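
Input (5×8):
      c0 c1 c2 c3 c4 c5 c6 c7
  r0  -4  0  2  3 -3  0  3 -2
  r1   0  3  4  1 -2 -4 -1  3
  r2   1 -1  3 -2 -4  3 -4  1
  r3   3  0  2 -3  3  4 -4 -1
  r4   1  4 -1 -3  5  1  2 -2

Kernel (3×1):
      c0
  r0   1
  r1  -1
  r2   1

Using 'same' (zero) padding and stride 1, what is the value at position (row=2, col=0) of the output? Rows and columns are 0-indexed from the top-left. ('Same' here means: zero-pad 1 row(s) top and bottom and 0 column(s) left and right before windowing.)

2

The receptive field on the zero-padded input at this output position is [0 / 1 / 3]. Elementwise product with the kernel and sum: 0·1 + 1·-1 + 3·1.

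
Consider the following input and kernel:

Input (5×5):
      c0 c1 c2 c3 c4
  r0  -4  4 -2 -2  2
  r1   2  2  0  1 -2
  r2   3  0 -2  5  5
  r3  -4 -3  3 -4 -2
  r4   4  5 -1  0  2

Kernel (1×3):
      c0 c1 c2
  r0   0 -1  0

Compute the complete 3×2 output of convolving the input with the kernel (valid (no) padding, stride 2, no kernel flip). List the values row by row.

-4 2
0 -5
-5 0

Output[0,0]: The receptive field on the input at this output position is [-4 4 -2]. Elementwise product with the kernel and sum: 4·-1.
Output[0,1]: The receptive field on the input at this output position is [-2 -2 2]. Elementwise product with the kernel and sum: -2·-1.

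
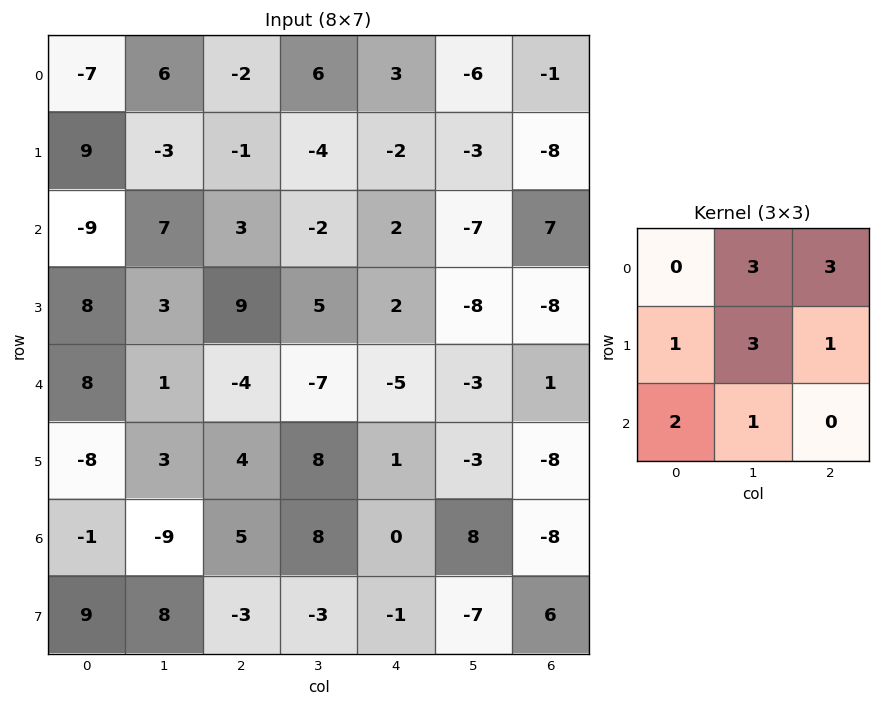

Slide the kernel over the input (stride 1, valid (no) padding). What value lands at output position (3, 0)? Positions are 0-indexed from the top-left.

30

The receptive field on the input at this output position is [8 3 9 / 8 1 -4 / -8 3 4]. Elementwise product with the kernel and sum: 3·3 + 9·3 + 8·1 + 1·3 + -4·1 + -8·2 + 3·1.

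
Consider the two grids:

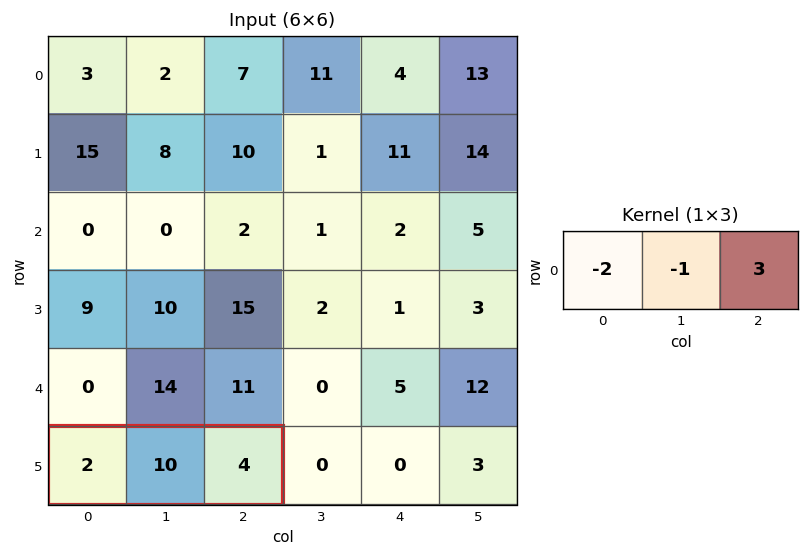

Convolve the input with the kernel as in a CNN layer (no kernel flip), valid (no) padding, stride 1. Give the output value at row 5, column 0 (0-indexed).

The receptive field on the input at this output position is [2 10 4]. Elementwise product with the kernel and sum: 2·-2 + 10·-1 + 4·3.

-2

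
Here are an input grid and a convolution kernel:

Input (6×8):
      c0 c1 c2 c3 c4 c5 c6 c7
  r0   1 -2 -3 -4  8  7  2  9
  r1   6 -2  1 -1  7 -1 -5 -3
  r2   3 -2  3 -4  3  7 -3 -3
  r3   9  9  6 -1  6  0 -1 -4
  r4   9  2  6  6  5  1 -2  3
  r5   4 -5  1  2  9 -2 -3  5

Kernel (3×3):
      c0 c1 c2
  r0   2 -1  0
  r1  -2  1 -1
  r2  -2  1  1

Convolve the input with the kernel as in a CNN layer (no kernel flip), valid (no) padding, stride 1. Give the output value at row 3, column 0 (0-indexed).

The receptive field on the input at this output position is [9 9 6 / 9 2 6 / 4 -5 1]. Elementwise product with the kernel and sum: 9·2 + 9·-1 + 9·-2 + 2·1 + 6·-1 + 4·-2 + -5·1 + 1·1.

-25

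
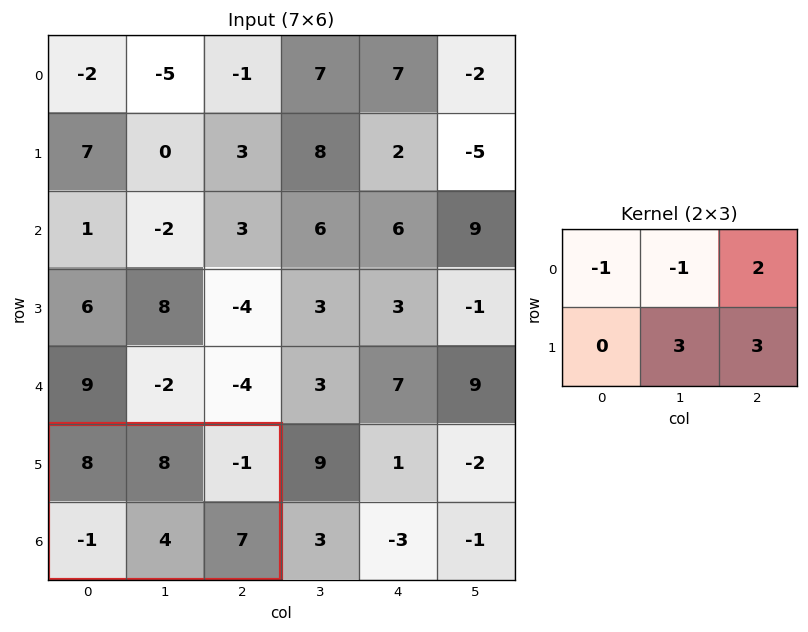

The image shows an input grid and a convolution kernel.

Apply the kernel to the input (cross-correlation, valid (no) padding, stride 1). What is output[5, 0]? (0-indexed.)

The receptive field on the input at this output position is [8 8 -1 / -1 4 7]. Elementwise product with the kernel and sum: 8·-1 + 8·-1 + -1·2 + 4·3 + 7·3.

15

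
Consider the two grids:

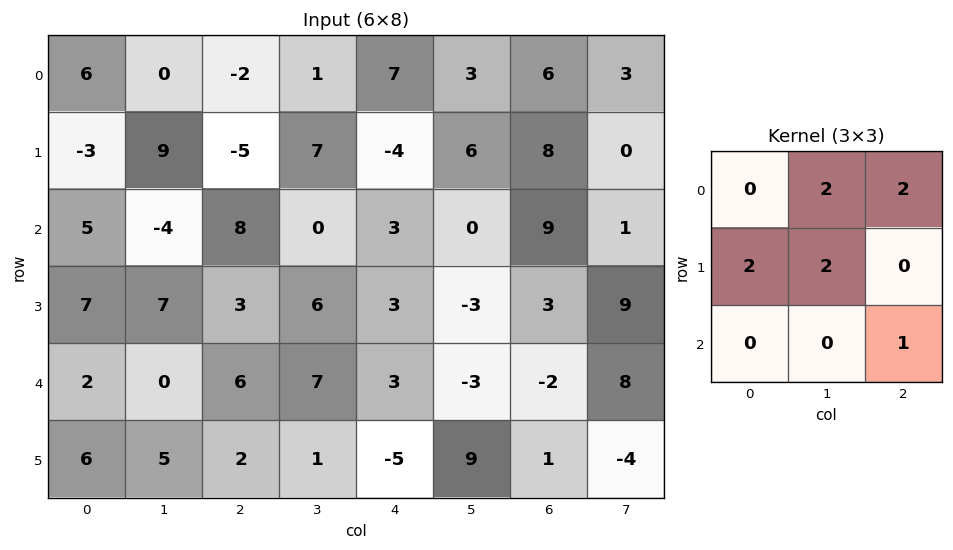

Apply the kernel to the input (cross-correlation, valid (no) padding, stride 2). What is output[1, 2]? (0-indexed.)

16

The receptive field on the input at this output position is [3 0 9 / 3 -3 3 / 3 -3 -2]. Elementwise product with the kernel and sum: 0·2 + 9·2 + 3·2 + -3·2 + -2·1.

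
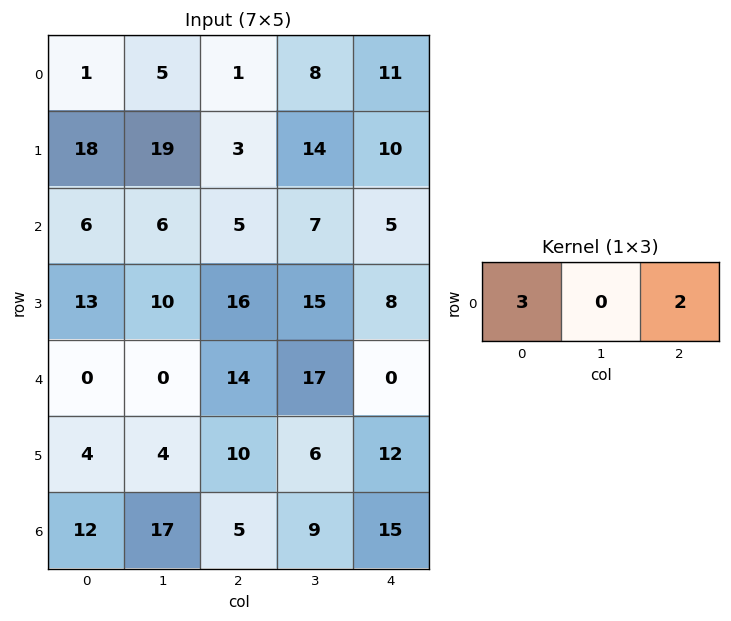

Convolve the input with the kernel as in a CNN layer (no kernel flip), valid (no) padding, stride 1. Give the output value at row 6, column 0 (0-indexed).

The receptive field on the input at this output position is [12 17 5]. Elementwise product with the kernel and sum: 12·3 + 5·2.

46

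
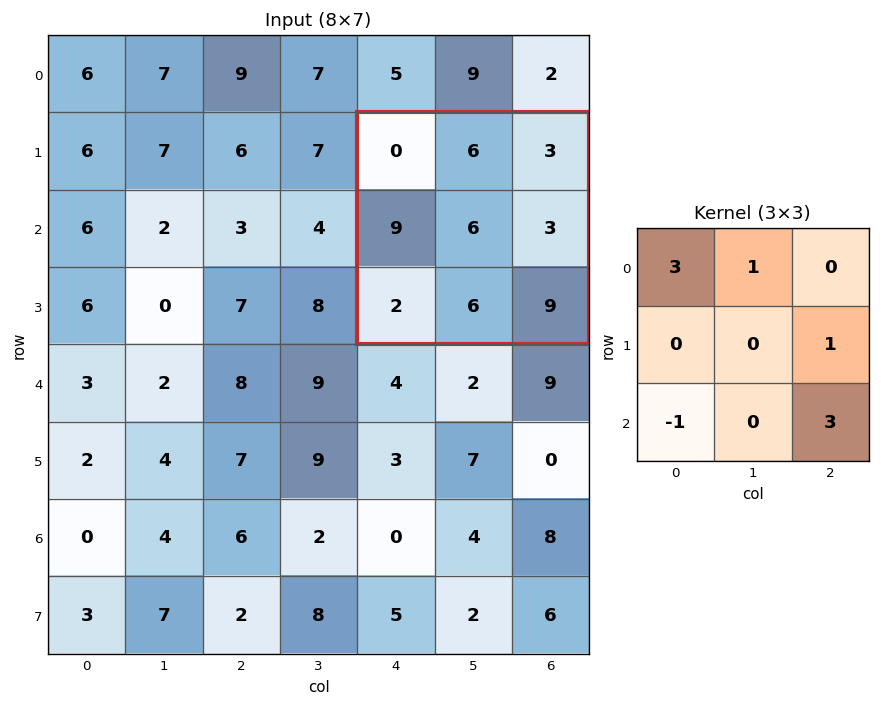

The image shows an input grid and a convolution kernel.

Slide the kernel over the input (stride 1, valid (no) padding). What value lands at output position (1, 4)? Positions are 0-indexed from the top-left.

34

The receptive field on the input at this output position is [0 6 3 / 9 6 3 / 2 6 9]. Elementwise product with the kernel and sum: 0·3 + 6·1 + 3·1 + 2·-1 + 9·3.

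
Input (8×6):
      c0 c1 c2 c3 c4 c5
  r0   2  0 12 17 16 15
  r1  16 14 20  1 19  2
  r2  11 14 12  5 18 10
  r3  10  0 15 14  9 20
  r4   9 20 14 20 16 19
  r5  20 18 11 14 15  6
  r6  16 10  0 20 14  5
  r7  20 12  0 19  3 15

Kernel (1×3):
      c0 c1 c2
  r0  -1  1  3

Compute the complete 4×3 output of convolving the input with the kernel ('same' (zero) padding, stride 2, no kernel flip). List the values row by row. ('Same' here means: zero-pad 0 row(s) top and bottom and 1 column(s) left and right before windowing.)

2 63 44
53 13 43
69 54 53
46 50 9

Output[0,0]: The receptive field on the zero-padded input at this output position is [0 2 0]. Elementwise product with the kernel and sum: 0·-1 + 2·1 + 0·3.
Output[0,1]: The receptive field on the zero-padded input at this output position is [0 12 17]. Elementwise product with the kernel and sum: 0·-1 + 12·1 + 17·3.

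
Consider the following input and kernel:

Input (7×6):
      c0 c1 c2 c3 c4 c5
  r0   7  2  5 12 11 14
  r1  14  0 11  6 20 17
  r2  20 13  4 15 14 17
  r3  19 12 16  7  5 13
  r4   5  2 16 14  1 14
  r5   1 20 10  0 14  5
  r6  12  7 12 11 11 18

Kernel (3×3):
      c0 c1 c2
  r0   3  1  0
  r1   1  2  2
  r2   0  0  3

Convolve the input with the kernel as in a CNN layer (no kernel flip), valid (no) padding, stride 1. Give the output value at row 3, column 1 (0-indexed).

114

The receptive field on the input at this output position is [12 16 7 / 2 16 14 / 20 10 0]. Elementwise product with the kernel and sum: 12·3 + 16·1 + 2·1 + 16·2 + 14·2 + 0·3.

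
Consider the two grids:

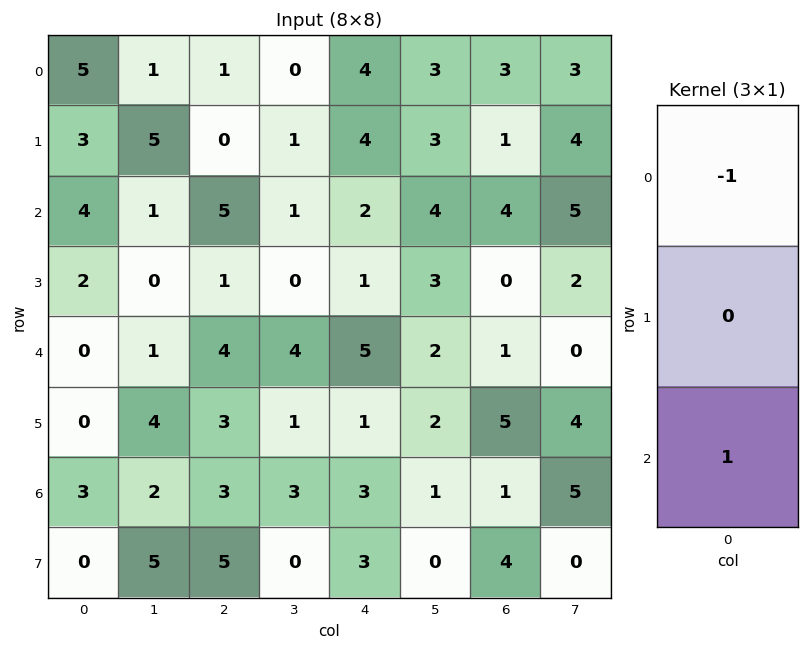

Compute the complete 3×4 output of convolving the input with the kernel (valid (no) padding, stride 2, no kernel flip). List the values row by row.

Output[0,0]: The receptive field on the input at this output position is [5 / 3 / 4]. Elementwise product with the kernel and sum: 5·-1 + 4·1.
Output[0,1]: The receptive field on the input at this output position is [1 / 0 / 5]. Elementwise product with the kernel and sum: 1·-1 + 5·1.

-1 4 -2 1
-4 -1 3 -3
3 -1 -2 0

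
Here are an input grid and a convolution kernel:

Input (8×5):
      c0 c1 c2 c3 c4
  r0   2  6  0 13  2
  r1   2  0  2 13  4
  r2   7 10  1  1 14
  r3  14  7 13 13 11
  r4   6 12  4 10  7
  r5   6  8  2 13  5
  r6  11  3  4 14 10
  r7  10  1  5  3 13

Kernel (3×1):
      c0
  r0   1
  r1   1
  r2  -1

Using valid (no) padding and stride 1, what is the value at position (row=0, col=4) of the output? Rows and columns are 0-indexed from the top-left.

-8

The receptive field on the input at this output position is [2 / 4 / 14]. Elementwise product with the kernel and sum: 2·1 + 4·1 + 14·-1.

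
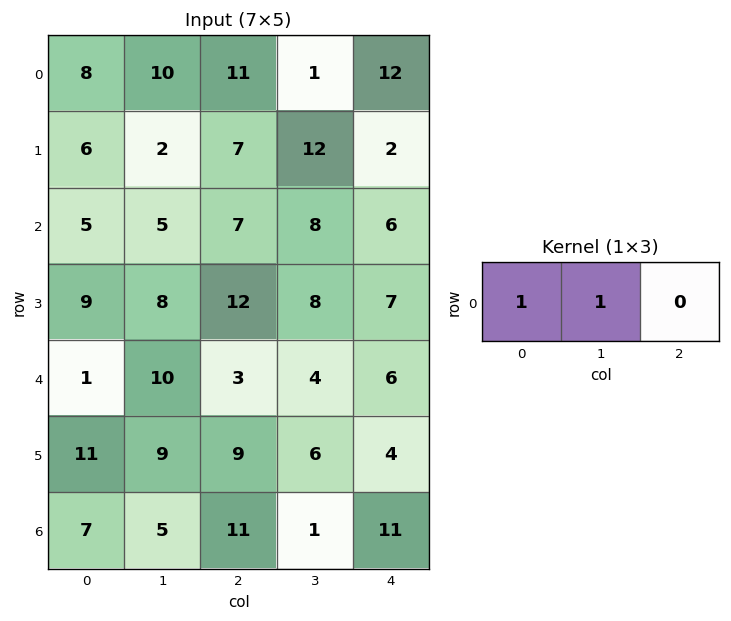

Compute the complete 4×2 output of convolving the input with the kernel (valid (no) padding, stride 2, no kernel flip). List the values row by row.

18 12
10 15
11 7
12 12

Output[0,0]: The receptive field on the input at this output position is [8 10 11]. Elementwise product with the kernel and sum: 8·1 + 10·1.
Output[0,1]: The receptive field on the input at this output position is [11 1 12]. Elementwise product with the kernel and sum: 11·1 + 1·1.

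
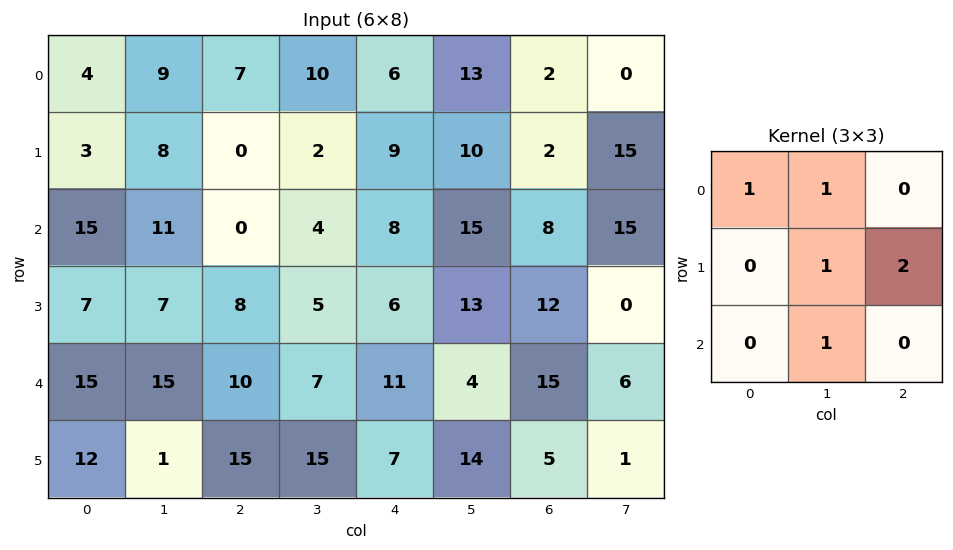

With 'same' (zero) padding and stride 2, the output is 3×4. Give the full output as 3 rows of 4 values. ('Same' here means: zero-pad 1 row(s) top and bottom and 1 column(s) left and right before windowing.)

25 27 41 4
47 24 55 62
64 54 37 57

Output[0,0]: The receptive field on the zero-padded input at this output position is [0 0 0 / 0 4 9 / 0 3 8]. Elementwise product with the kernel and sum: 0·1 + 0·1 + 4·1 + 9·2 + 3·1.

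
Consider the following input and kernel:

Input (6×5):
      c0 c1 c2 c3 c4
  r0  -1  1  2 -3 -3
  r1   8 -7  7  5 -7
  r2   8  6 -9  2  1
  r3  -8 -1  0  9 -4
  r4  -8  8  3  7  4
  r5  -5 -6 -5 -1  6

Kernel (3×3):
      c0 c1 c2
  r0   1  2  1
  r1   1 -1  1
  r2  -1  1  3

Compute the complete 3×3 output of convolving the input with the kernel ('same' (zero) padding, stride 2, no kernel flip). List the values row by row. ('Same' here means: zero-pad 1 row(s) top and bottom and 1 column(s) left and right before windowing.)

-11 25 -12
-4 57 -21
-24 18 11

Output[0,0]: The receptive field on the zero-padded input at this output position is [0 0 0 / 0 -1 1 / 0 8 -7]. Elementwise product with the kernel and sum: 0·1 + 0·2 + 0·1 + 0·1 + -1·-1 + 1·1 + 0·-1 + 8·1 + -7·3.
Output[0,1]: The receptive field on the zero-padded input at this output position is [0 0 0 / 1 2 -3 / -7 7 5]. Elementwise product with the kernel and sum: 0·1 + 0·2 + 0·1 + 1·1 + 2·-1 + -3·1 + -7·-1 + 7·1 + 5·3.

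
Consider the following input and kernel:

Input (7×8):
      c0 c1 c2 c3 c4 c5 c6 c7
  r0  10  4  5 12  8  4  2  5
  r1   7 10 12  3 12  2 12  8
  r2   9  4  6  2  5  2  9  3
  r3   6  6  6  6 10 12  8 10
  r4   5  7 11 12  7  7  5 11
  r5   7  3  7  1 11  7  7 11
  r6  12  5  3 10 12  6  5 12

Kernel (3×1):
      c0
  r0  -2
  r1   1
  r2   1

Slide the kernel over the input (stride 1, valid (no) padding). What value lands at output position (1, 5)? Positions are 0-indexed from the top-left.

10

The receptive field on the input at this output position is [2 / 2 / 12]. Elementwise product with the kernel and sum: 2·-2 + 2·1 + 12·1.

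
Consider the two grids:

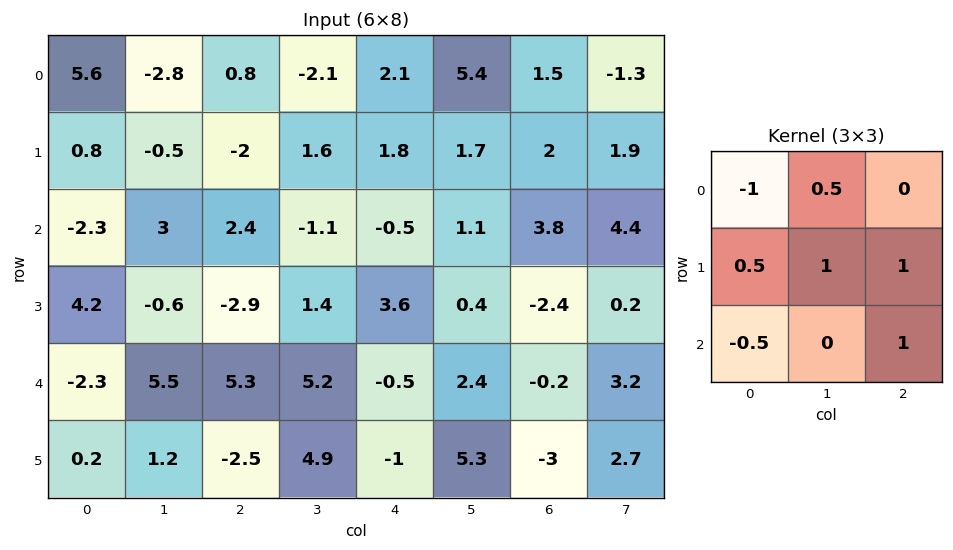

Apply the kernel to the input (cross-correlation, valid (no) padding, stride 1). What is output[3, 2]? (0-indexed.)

The receptive field on the input at this output position is [-2.9 1.4 3.6 / 5.3 5.2 -0.5 / -2.5 4.9 -1]. Elementwise product with the kernel and sum: -2.9·-1 + 1.4·0.5 + 5.3·0.5 + 5.2·1 + -0.5·1 + -2.5·-0.5 + -1·1.

11.2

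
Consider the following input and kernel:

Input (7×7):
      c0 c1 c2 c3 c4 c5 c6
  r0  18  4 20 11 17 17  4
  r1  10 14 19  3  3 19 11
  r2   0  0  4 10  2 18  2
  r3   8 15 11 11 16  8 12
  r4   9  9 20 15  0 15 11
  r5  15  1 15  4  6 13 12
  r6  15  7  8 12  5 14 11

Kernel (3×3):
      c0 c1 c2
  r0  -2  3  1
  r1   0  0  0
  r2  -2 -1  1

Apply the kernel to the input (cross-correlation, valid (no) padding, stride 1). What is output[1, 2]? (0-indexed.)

The receptive field on the input at this output position is [19 3 3 / 4 10 2 / 11 11 16]. Elementwise product with the kernel and sum: 19·-2 + 3·3 + 3·1 + 11·-2 + 11·-1 + 16·1.

-43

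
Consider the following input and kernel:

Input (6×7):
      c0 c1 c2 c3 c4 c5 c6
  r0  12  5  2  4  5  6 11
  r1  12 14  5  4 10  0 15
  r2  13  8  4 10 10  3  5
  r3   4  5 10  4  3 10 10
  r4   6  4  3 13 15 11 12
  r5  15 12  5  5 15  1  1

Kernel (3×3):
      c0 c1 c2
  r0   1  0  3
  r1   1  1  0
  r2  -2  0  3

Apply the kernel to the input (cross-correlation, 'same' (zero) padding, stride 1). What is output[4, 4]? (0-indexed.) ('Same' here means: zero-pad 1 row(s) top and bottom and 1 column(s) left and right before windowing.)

55

The receptive field on the zero-padded input at this output position is [4 3 10 / 13 15 11 / 5 15 1]. Elementwise product with the kernel and sum: 4·1 + 10·3 + 13·1 + 15·1 + 5·-2 + 1·3.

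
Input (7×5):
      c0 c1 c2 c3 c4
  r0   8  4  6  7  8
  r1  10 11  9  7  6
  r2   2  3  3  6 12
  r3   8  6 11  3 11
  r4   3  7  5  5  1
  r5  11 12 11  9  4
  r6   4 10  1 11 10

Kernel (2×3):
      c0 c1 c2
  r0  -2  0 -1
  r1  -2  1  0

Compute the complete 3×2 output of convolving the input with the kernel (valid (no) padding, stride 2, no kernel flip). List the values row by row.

-31 -31
-17 -37
-21 -24

Output[0,0]: The receptive field on the input at this output position is [8 4 6 / 10 11 9]. Elementwise product with the kernel and sum: 8·-2 + 6·-1 + 10·-2 + 11·1.
Output[0,1]: The receptive field on the input at this output position is [6 7 8 / 9 7 6]. Elementwise product with the kernel and sum: 6·-2 + 8·-1 + 9·-2 + 7·1.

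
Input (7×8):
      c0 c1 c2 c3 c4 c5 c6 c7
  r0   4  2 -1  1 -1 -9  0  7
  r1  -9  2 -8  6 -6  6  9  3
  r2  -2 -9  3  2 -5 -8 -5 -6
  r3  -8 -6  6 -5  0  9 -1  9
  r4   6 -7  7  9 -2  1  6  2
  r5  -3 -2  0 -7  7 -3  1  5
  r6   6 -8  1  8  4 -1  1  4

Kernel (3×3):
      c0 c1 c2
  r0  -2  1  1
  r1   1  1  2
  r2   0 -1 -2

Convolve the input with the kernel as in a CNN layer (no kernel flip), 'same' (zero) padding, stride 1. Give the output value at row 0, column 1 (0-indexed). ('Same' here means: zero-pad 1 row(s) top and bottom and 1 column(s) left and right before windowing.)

18

The receptive field on the zero-padded input at this output position is [0 0 0 / 4 2 -1 / -9 2 -8]. Elementwise product with the kernel and sum: 0·-2 + 0·1 + 0·1 + 4·1 + 2·1 + -1·2 + 2·-1 + -8·-2.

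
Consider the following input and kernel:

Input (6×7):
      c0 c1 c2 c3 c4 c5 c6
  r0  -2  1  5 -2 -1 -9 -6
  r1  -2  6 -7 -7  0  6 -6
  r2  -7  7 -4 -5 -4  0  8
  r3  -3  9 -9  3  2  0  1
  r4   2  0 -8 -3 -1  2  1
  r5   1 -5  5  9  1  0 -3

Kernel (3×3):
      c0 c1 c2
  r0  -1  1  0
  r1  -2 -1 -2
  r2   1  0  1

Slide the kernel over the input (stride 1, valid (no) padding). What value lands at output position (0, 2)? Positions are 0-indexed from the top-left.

6

The receptive field on the input at this output position is [5 -2 -1 / -7 -7 0 / -4 -5 -4]. Elementwise product with the kernel and sum: 5·-1 + -2·1 + -7·-2 + -7·-1 + 0·-2 + -4·1 + -4·1.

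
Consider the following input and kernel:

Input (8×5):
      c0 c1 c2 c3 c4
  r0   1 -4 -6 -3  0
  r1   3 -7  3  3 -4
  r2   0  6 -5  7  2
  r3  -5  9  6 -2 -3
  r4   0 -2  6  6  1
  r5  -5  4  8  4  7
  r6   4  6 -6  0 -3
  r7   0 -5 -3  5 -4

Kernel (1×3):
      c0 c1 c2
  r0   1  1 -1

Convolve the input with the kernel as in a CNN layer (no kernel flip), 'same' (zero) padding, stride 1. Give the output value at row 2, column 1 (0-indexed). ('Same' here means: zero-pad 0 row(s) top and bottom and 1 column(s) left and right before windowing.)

11

The receptive field on the zero-padded input at this output position is [0 6 -5]. Elementwise product with the kernel and sum: 0·1 + 6·1 + -5·-1.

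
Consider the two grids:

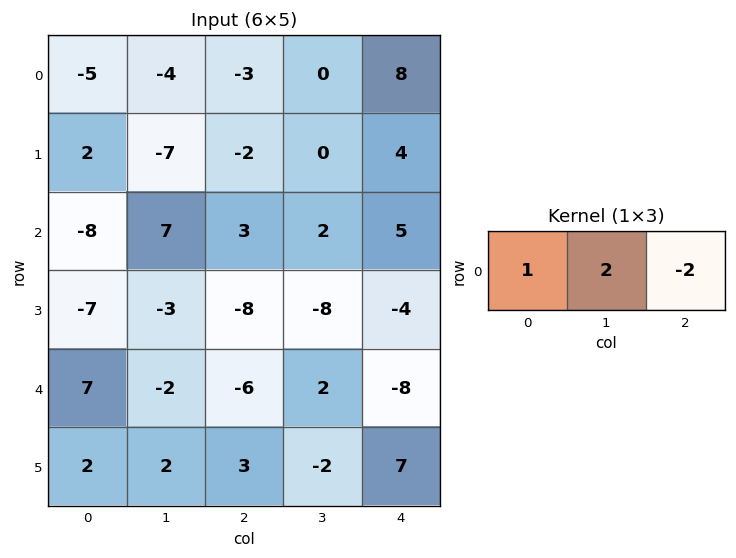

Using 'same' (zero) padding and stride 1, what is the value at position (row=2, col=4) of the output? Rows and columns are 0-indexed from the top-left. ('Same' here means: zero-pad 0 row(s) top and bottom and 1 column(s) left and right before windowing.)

The receptive field on the zero-padded input at this output position is [2 5 0]. Elementwise product with the kernel and sum: 2·1 + 5·2 + 0·-2.

12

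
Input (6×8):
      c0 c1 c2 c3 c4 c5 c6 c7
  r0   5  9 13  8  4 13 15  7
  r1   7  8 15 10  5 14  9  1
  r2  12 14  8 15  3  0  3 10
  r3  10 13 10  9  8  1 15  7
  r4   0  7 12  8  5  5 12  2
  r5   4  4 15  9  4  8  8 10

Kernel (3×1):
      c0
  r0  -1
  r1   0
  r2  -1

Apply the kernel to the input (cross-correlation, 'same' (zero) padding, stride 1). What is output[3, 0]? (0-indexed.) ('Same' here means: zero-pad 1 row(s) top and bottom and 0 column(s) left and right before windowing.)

The receptive field on the zero-padded input at this output position is [12 / 10 / 0]. Elementwise product with the kernel and sum: 12·-1 + 0·-1.

-12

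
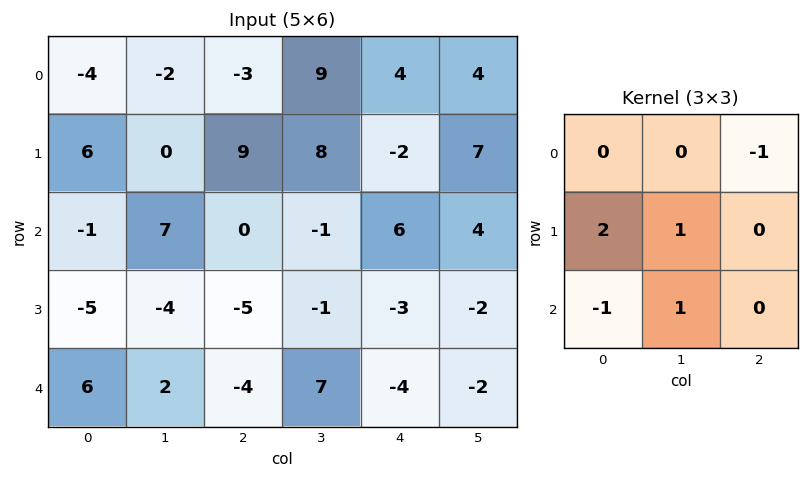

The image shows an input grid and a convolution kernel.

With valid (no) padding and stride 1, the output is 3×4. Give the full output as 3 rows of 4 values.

23 -7 21 17
-3 5 5 -5
-18 -18 -6 -20

Output[0,0]: The receptive field on the input at this output position is [-4 -2 -3 / 6 0 9 / -1 7 0]. Elementwise product with the kernel and sum: -3·-1 + 6·2 + 0·1 + -1·-1 + 7·1.
Output[0,1]: The receptive field on the input at this output position is [-2 -3 9 / 0 9 8 / 7 0 -1]. Elementwise product with the kernel and sum: 9·-1 + 0·2 + 9·1 + 7·-1 + 0·1.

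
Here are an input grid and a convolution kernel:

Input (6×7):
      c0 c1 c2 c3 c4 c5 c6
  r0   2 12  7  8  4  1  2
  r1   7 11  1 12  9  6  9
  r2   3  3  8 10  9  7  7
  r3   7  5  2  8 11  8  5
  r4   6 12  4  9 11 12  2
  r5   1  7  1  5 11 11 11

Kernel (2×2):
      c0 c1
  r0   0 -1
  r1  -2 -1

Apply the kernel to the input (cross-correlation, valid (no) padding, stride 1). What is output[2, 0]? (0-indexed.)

The receptive field on the input at this output position is [3 3 / 7 5]. Elementwise product with the kernel and sum: 3·-1 + 7·-2 + 5·-1.

-22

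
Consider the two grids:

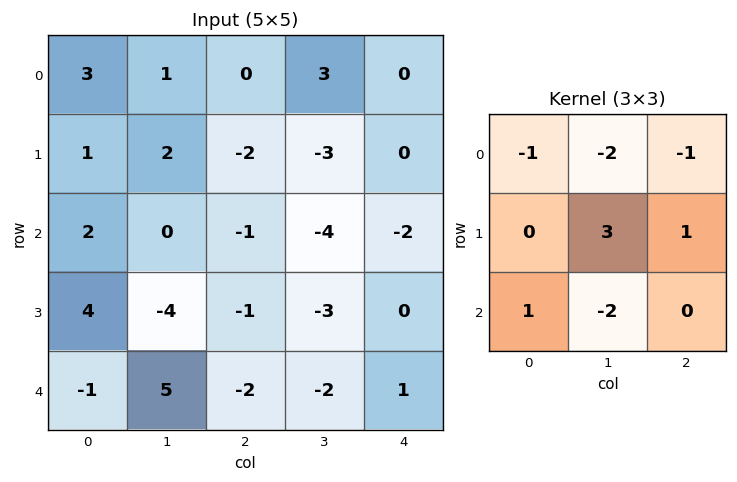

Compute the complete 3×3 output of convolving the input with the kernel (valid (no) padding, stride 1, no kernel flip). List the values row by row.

Output[0,0]: The receptive field on the input at this output position is [3 1 0 / 1 2 -2 / 2 0 -1]. Elementwise product with the kernel and sum: 3·-1 + 1·-2 + 0·-1 + 2·3 + -2·1 + 2·1 + 0·-2.
Output[0,1]: The receptive field on the input at this output position is [1 0 3 / 2 -2 -3 / 0 -1 -4]. Elementwise product with the kernel and sum: 1·-1 + 0·-2 + 3·-1 + -2·3 + -3·1 + 0·1 + -1·-2.

1 -11 -8
8 -4 -1
-25 9 4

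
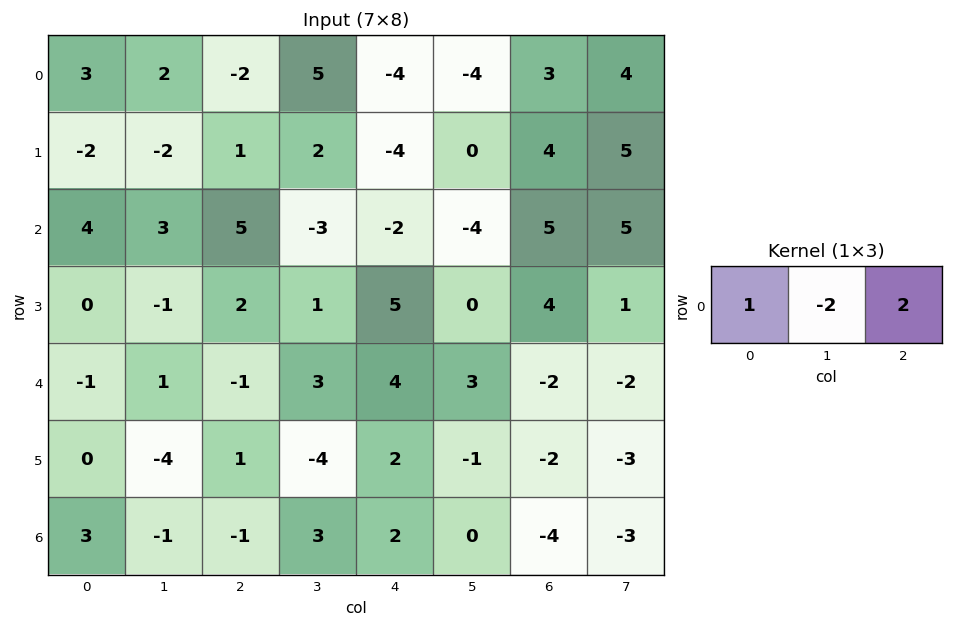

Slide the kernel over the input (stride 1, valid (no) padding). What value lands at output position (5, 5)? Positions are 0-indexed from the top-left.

-3

The receptive field on the input at this output position is [-1 -2 -3]. Elementwise product with the kernel and sum: -1·1 + -2·-2 + -3·2.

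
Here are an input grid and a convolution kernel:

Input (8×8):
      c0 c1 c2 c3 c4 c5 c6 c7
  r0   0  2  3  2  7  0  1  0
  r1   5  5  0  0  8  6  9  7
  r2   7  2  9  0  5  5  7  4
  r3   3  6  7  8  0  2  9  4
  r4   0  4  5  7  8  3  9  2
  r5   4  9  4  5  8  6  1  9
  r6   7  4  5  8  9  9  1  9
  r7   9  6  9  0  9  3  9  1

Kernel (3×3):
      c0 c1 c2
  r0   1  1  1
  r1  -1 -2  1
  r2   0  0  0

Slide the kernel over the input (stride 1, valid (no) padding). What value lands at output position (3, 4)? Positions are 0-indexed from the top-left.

The receptive field on the input at this output position is [0 2 9 / 8 3 9 / 8 6 1]. Elementwise product with the kernel and sum: 0·1 + 2·1 + 9·1 + 8·-1 + 3·-2 + 9·1.

6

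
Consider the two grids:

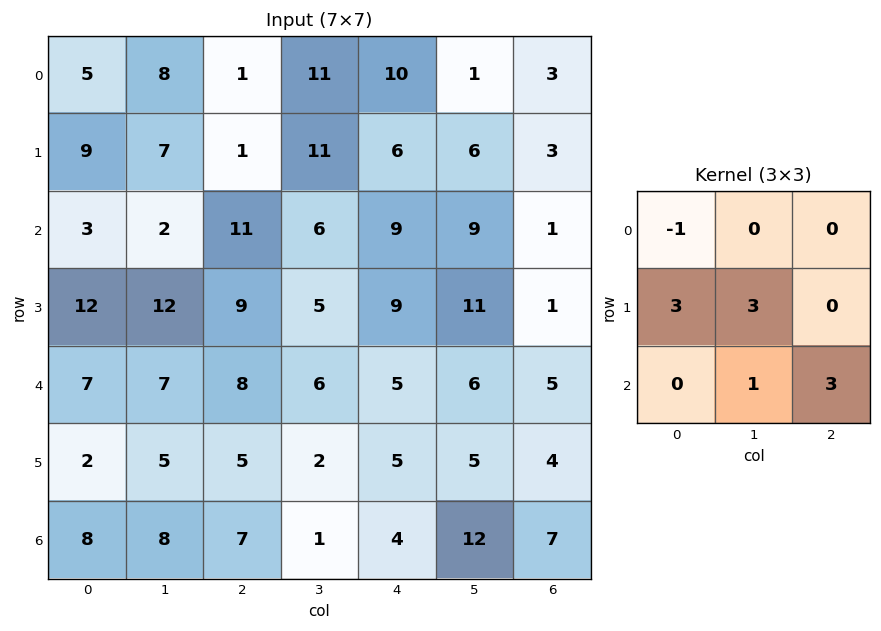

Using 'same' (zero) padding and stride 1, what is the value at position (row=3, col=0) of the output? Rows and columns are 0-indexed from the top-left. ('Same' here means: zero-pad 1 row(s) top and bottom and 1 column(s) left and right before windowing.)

The receptive field on the zero-padded input at this output position is [0 3 2 / 0 12 12 / 0 7 7]. Elementwise product with the kernel and sum: 0·-1 + 0·3 + 12·3 + 7·1 + 7·3.

64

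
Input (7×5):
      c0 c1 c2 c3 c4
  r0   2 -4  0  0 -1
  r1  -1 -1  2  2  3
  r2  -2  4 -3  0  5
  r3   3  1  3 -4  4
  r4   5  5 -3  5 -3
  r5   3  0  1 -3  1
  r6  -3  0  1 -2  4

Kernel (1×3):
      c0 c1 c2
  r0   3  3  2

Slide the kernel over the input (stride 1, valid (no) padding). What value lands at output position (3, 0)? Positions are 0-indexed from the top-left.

18

The receptive field on the input at this output position is [3 1 3]. Elementwise product with the kernel and sum: 3·3 + 1·3 + 3·2.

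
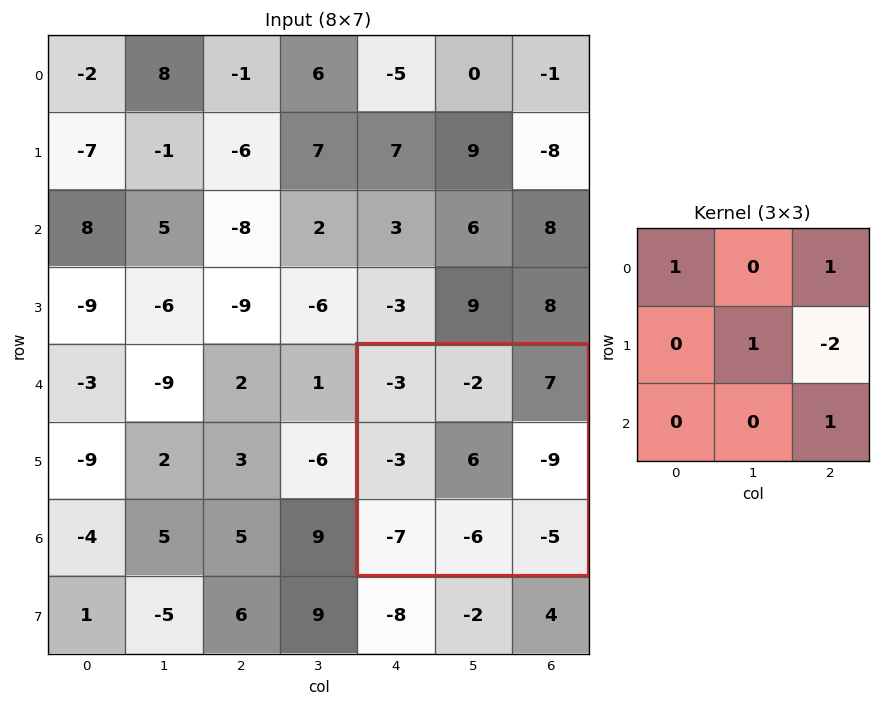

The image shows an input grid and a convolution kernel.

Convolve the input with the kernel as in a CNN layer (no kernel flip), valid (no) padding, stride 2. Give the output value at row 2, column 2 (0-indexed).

The receptive field on the input at this output position is [-3 -2 7 / -3 6 -9 / -7 -6 -5]. Elementwise product with the kernel and sum: -3·1 + 7·1 + 6·1 + -9·-2 + -5·1.

23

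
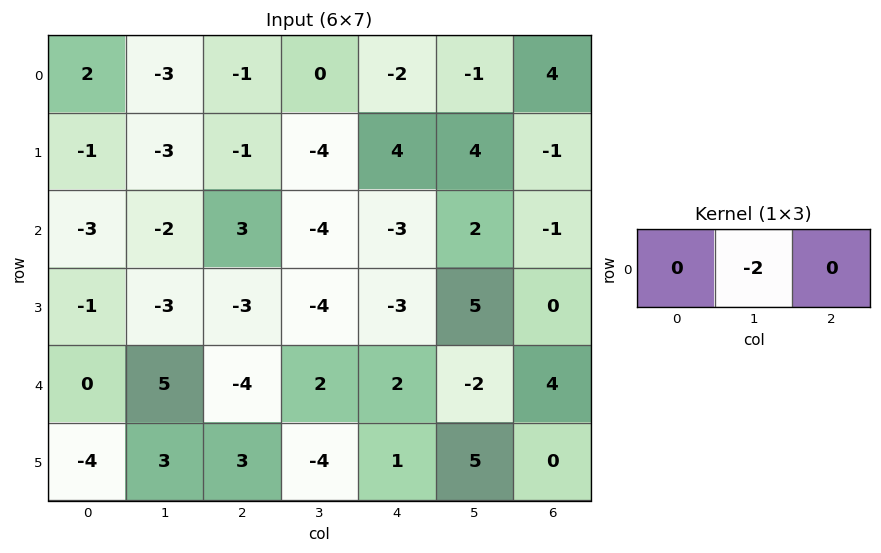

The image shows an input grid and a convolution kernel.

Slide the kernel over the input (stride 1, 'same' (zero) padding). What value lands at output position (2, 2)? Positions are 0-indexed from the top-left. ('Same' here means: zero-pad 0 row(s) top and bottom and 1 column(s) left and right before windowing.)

-6

The receptive field on the zero-padded input at this output position is [-2 3 -4]. Elementwise product with the kernel and sum: 3·-2.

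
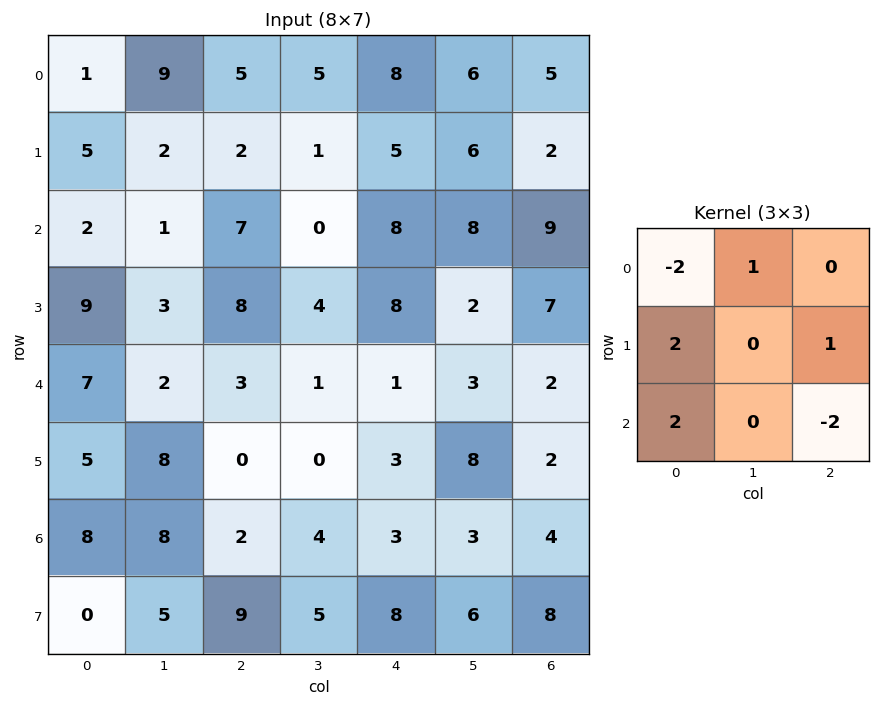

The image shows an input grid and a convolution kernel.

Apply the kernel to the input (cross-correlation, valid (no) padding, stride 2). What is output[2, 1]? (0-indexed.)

The receptive field on the input at this output position is [3 1 1 / 0 0 3 / 2 4 3]. Elementwise product with the kernel and sum: 3·-2 + 1·1 + 0·2 + 3·1 + 2·2 + 3·-2.

-4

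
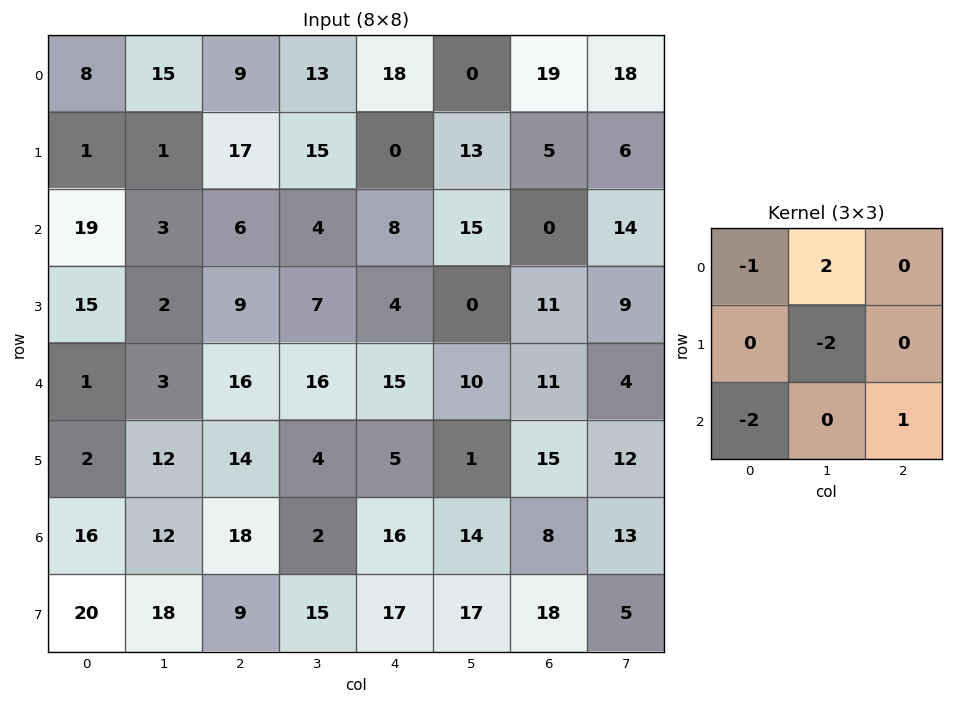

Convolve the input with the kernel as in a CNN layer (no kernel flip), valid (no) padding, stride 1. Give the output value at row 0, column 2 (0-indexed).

-17

The receptive field on the input at this output position is [9 13 18 / 17 15 0 / 6 4 8]. Elementwise product with the kernel and sum: 9·-1 + 13·2 + 15·-2 + 6·-2 + 8·1.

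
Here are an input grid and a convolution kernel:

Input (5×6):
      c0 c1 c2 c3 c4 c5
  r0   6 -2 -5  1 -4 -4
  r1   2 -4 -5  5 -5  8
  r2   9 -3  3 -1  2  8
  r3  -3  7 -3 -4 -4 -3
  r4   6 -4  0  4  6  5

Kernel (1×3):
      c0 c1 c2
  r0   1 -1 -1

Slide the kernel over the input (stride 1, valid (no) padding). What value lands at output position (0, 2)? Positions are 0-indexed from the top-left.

-2

The receptive field on the input at this output position is [-5 1 -4]. Elementwise product with the kernel and sum: -5·1 + 1·-1 + -4·-1.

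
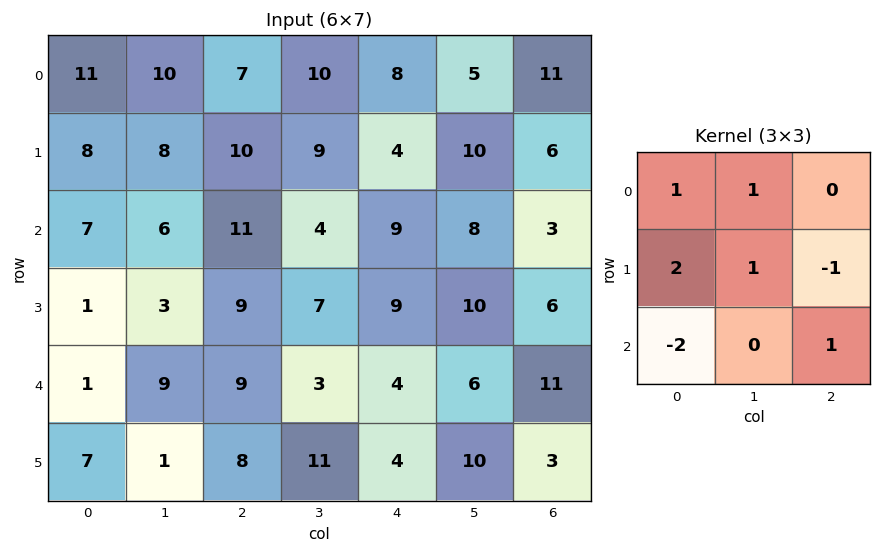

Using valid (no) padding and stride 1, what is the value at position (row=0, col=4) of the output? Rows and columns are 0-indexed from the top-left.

10

The receptive field on the input at this output position is [8 5 11 / 4 10 6 / 9 8 3]. Elementwise product with the kernel and sum: 8·1 + 5·1 + 4·2 + 10·1 + 6·-1 + 9·-2 + 3·1.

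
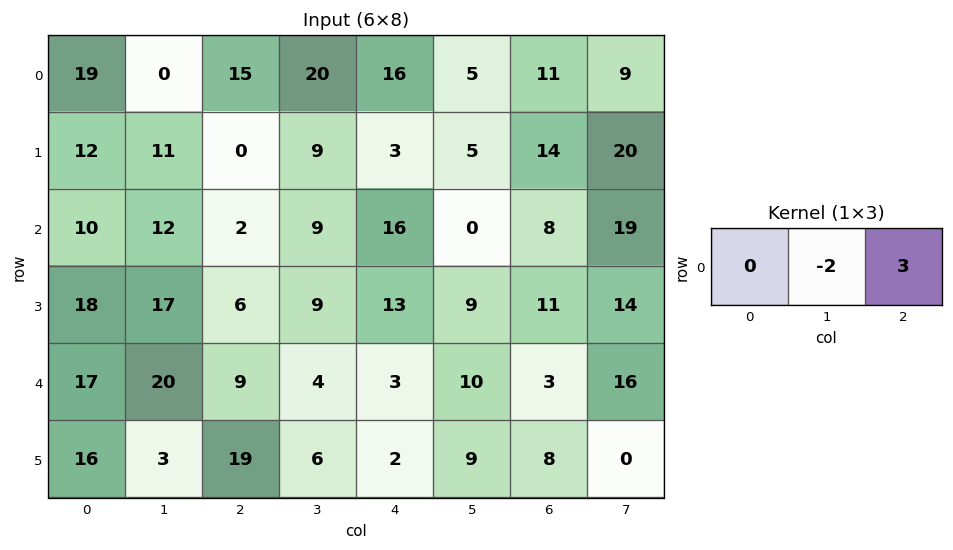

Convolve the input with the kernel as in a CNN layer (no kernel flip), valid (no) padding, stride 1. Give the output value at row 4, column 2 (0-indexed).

1

The receptive field on the input at this output position is [9 4 3]. Elementwise product with the kernel and sum: 4·-2 + 3·3.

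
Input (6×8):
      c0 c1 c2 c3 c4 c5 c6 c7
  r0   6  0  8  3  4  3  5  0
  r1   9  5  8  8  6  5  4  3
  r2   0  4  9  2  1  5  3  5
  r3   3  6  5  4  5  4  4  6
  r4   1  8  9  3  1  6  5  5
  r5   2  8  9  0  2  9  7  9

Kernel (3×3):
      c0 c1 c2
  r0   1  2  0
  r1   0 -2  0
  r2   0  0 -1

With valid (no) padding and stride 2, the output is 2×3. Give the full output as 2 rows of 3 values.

Output[0,0]: The receptive field on the input at this output position is [6 0 8 / 9 5 8 / 0 4 9]. Elementwise product with the kernel and sum: 6·1 + 0·2 + 5·-2 + 9·-1.

-13 -3 -3
-13 4 -2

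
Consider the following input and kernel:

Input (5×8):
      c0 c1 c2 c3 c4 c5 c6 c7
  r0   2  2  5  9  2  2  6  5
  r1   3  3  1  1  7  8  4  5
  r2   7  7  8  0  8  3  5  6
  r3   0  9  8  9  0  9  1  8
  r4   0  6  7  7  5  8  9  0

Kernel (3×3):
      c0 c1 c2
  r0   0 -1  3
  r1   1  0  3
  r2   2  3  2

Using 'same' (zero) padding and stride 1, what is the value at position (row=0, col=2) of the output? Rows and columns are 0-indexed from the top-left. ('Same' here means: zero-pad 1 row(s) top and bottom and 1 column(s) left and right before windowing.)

40

The receptive field on the zero-padded input at this output position is [0 0 0 / 2 5 9 / 3 1 1]. Elementwise product with the kernel and sum: 0·-1 + 0·3 + 2·1 + 9·3 + 3·2 + 1·3 + 1·2.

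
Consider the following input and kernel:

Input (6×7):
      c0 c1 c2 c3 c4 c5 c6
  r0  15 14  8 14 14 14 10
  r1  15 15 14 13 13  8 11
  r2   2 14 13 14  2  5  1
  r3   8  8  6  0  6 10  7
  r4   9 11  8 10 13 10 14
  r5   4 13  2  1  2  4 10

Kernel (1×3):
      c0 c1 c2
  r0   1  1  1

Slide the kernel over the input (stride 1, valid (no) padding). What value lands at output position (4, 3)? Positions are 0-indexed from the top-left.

33

The receptive field on the input at this output position is [10 13 10]. Elementwise product with the kernel and sum: 10·1 + 13·1 + 10·1.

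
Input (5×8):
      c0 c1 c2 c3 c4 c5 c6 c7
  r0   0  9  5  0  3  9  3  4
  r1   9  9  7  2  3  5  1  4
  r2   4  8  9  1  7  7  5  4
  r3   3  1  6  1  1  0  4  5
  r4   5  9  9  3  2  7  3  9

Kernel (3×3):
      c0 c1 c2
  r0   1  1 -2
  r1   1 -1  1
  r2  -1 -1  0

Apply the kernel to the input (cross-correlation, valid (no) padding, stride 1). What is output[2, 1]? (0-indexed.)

The receptive field on the input at this output position is [8 9 1 / 1 6 1 / 9 9 3]. Elementwise product with the kernel and sum: 8·1 + 9·1 + 1·-2 + 1·1 + 6·-1 + 1·1 + 9·-1 + 9·-1.

-7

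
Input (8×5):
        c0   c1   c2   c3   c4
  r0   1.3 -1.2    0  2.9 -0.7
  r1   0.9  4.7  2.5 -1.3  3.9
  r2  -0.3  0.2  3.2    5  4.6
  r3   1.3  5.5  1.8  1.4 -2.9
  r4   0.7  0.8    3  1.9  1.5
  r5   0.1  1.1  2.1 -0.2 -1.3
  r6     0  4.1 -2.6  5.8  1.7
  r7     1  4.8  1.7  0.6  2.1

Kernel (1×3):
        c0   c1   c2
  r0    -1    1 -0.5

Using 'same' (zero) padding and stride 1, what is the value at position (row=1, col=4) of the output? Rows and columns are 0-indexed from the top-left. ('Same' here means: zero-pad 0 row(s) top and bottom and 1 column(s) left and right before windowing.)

The receptive field on the zero-padded input at this output position is [-1.3 3.9 0]. Elementwise product with the kernel and sum: -1.3·-1 + 3.9·1 + 0·-0.5.

5.2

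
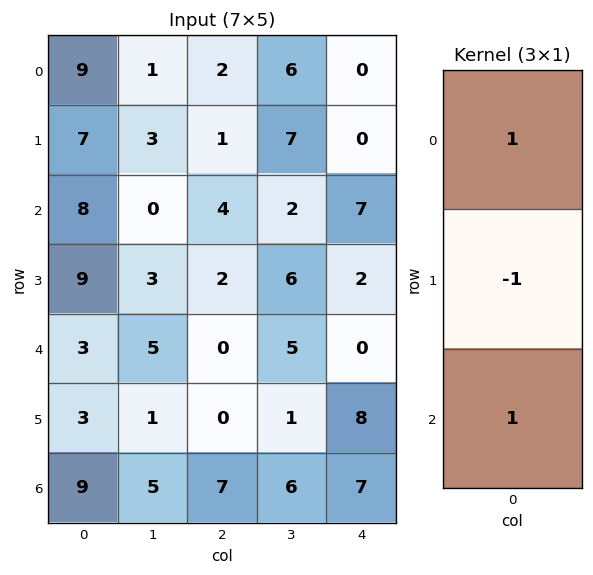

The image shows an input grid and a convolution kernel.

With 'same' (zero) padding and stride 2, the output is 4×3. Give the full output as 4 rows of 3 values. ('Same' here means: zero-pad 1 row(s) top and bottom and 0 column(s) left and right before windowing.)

Output[0,0]: The receptive field on the zero-padded input at this output position is [0 / 9 / 7]. Elementwise product with the kernel and sum: 0·1 + 9·-1 + 7·1.
Output[0,1]: The receptive field on the zero-padded input at this output position is [0 / 2 / 1]. Elementwise product with the kernel and sum: 0·1 + 2·-1 + 1·1.

-2 -1 0
8 -1 -5
9 2 10
-6 -7 1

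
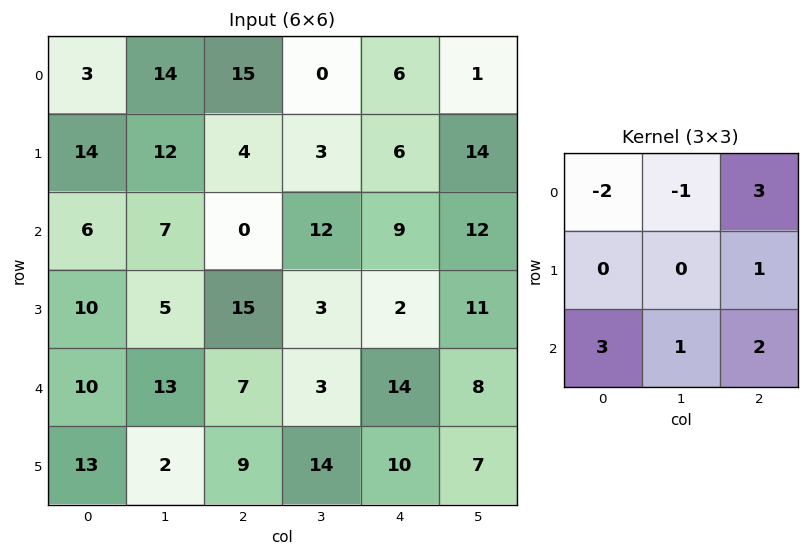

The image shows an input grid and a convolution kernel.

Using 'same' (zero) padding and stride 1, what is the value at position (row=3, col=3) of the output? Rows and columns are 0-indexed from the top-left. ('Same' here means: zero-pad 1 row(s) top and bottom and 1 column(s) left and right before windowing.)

69

The receptive field on the zero-padded input at this output position is [0 12 9 / 15 3 2 / 7 3 14]. Elementwise product with the kernel and sum: 0·-2 + 12·-1 + 9·3 + 2·1 + 7·3 + 3·1 + 14·2.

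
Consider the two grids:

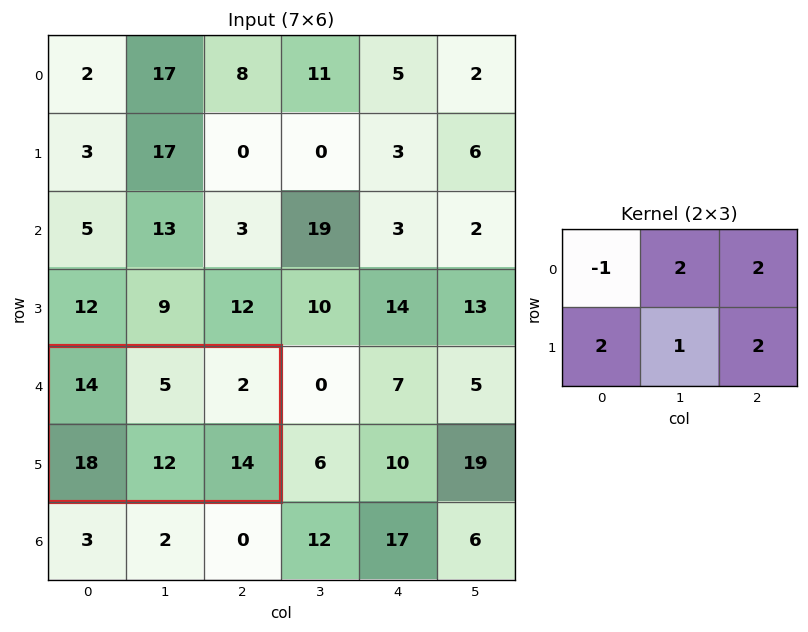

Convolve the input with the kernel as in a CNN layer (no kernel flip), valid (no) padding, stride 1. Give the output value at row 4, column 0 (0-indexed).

The receptive field on the input at this output position is [14 5 2 / 18 12 14]. Elementwise product with the kernel and sum: 14·-1 + 5·2 + 2·2 + 18·2 + 12·1 + 14·2.

76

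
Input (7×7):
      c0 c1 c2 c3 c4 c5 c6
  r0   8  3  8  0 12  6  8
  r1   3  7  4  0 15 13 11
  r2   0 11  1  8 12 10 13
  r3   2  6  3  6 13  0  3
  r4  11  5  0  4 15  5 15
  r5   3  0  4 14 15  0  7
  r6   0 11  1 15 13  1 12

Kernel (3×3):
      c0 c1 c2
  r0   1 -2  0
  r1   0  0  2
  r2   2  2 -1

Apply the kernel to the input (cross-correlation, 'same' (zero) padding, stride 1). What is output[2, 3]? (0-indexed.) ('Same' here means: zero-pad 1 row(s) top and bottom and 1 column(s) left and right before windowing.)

The receptive field on the zero-padded input at this output position is [4 0 15 / 1 8 12 / 3 6 13]. Elementwise product with the kernel and sum: 4·1 + 0·-2 + 12·2 + 3·2 + 6·2 + 13·-1.

33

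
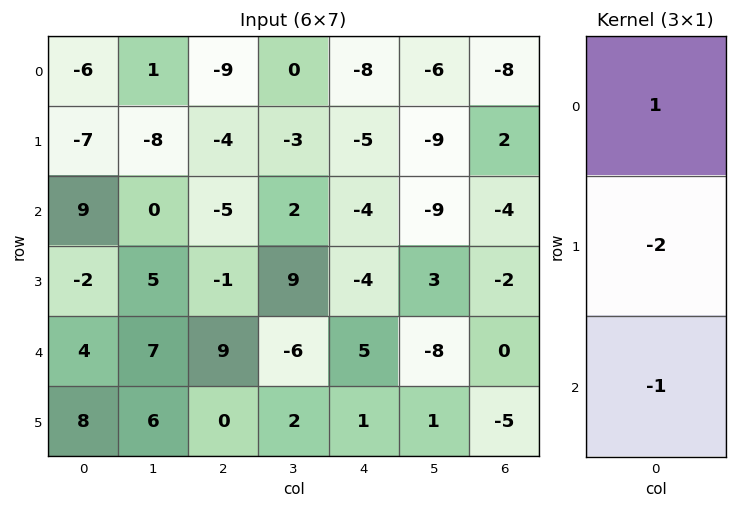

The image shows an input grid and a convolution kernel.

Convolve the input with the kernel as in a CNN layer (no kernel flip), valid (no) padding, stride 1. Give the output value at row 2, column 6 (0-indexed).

0

The receptive field on the input at this output position is [-4 / -2 / 0]. Elementwise product with the kernel and sum: -4·1 + -2·-2 + 0·-1.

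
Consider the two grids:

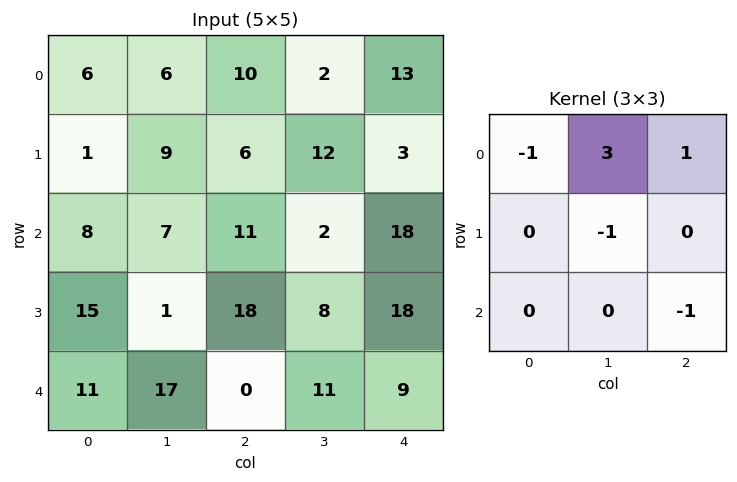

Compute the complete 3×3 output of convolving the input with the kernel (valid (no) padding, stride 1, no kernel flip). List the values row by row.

2 18 -21
7 2 13
23 -1 -4

Output[0,0]: The receptive field on the input at this output position is [6 6 10 / 1 9 6 / 8 7 11]. Elementwise product with the kernel and sum: 6·-1 + 6·3 + 10·1 + 9·-1 + 11·-1.
Output[0,1]: The receptive field on the input at this output position is [6 10 2 / 9 6 12 / 7 11 2]. Elementwise product with the kernel and sum: 6·-1 + 10·3 + 2·1 + 6·-1 + 2·-1.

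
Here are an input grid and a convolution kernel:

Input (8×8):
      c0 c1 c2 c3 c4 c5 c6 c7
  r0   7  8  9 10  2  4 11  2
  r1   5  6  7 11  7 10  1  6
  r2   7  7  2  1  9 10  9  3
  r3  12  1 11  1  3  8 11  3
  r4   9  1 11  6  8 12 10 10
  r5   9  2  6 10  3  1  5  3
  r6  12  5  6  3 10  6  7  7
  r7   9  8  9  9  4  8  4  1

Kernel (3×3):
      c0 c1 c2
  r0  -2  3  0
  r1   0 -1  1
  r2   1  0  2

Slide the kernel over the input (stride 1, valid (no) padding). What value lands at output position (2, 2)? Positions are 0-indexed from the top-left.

The receptive field on the input at this output position is [2 1 9 / 11 1 3 / 11 6 8]. Elementwise product with the kernel and sum: 2·-2 + 1·3 + 1·-1 + 3·1 + 11·1 + 8·2.

28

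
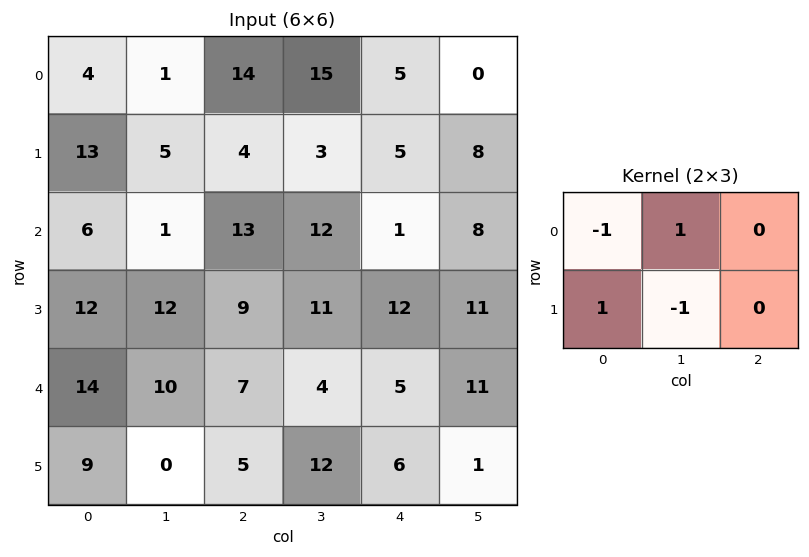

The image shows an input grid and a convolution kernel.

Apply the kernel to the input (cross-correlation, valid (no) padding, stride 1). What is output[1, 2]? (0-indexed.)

The receptive field on the input at this output position is [4 3 5 / 13 12 1]. Elementwise product with the kernel and sum: 4·-1 + 3·1 + 13·1 + 12·-1.

0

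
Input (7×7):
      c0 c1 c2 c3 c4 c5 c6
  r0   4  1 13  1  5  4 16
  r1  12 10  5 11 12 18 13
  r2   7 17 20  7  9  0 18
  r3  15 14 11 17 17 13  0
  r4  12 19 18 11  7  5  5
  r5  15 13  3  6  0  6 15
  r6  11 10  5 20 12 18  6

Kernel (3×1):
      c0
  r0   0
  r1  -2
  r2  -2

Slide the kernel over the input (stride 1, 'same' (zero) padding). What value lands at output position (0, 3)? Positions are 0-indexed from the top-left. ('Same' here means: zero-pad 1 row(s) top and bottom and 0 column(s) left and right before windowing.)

-24

The receptive field on the zero-padded input at this output position is [0 / 1 / 11]. Elementwise product with the kernel and sum: 1·-2 + 11·-2.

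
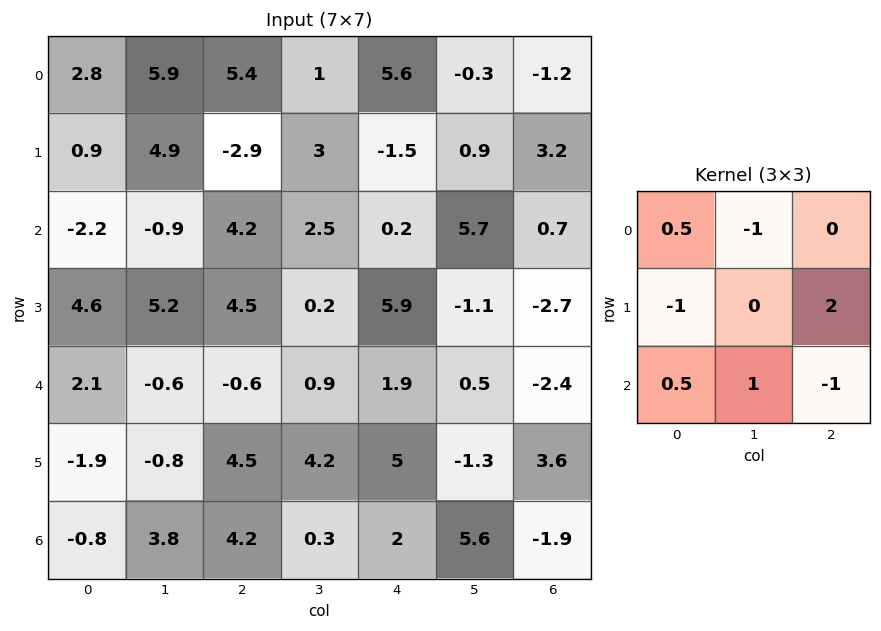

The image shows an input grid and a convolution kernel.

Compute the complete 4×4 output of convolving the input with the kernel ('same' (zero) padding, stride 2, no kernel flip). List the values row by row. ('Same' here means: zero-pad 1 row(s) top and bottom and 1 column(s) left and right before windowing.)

Output[0,0]: The receptive field on the zero-padded input at this output position is [0 0 0 / 0 2.8 5.9 / 0 0.9 4.9]. Elementwise product with the kernel and sum: 0·0.5 + 0·-1 + 0·-1 + 5.9·2 + 0·0.5 + 0.9·1 + 4.9·-1.
Output[0,1]: The receptive field on the zero-padded input at this output position is [0 0 0 / 5.9 5.4 1 / 4.9 -2.9 3]. Elementwise product with the kernel and sum: 0·0.5 + 0·-1 + 5.9·-1 + 1·2 + 4.9·0.5 + -2.9·1 + 3·-1.

7.8 -7.35 -2.5 3.95
-3.3 18.15 19 -11.7
-6.9 0.4 2.7 4.6
9.5 -8.1 8 -9.85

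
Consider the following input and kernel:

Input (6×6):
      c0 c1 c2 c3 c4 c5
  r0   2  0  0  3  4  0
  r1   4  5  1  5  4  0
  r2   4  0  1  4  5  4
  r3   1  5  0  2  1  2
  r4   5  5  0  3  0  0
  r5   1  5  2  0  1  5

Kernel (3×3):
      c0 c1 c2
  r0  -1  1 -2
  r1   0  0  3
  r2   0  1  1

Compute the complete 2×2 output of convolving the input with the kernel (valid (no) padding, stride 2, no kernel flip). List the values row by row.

Output[0,0]: The receptive field on the input at this output position is [2 0 0 / 4 5 1 / 4 0 1]. Elementwise product with the kernel and sum: 2·-1 + 0·1 + 0·-2 + 1·3 + 0·1 + 1·1.
Output[0,1]: The receptive field on the input at this output position is [0 3 4 / 1 5 4 / 1 4 5]. Elementwise product with the kernel and sum: 0·-1 + 3·1 + 4·-2 + 4·3 + 4·1 + 5·1.

2 16
-1 -1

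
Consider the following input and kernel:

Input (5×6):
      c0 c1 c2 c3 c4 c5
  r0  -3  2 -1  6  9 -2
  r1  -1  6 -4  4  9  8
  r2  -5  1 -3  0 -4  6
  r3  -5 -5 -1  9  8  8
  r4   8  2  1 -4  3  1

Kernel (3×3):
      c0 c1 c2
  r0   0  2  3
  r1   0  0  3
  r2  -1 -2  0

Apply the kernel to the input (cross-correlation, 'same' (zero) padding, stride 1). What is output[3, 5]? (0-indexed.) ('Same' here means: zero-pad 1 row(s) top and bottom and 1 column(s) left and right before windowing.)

The receptive field on the zero-padded input at this output position is [-4 6 0 / 8 8 0 / 3 1 0]. Elementwise product with the kernel and sum: 6·2 + 0·3 + 0·3 + 3·-1 + 1·-2.

7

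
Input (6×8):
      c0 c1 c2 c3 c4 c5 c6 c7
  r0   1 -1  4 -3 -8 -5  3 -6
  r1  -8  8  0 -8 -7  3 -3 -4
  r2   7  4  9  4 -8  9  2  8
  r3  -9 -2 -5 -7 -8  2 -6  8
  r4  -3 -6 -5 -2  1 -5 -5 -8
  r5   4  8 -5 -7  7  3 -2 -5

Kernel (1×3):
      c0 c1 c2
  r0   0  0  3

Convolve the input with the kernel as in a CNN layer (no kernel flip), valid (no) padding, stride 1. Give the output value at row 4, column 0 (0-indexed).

-15

The receptive field on the input at this output position is [-3 -6 -5]. Elementwise product with the kernel and sum: -5·3.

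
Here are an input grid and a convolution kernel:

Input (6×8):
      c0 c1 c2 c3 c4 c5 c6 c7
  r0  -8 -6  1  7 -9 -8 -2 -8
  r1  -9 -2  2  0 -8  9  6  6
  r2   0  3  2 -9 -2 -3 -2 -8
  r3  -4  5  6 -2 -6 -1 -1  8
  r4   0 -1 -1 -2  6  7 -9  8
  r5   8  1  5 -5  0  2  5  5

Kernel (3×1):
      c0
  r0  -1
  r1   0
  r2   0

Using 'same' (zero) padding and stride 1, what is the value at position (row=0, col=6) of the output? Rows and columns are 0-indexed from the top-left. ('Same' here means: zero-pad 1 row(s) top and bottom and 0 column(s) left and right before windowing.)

0

The receptive field on the zero-padded input at this output position is [0 / -2 / 6]. Elementwise product with the kernel and sum: 0·-1.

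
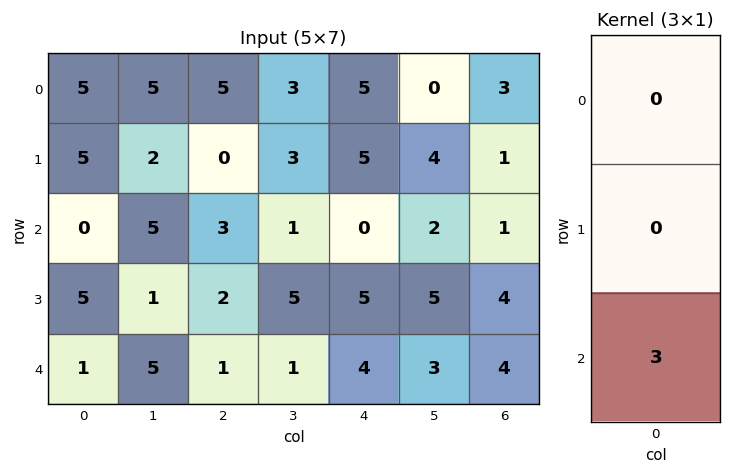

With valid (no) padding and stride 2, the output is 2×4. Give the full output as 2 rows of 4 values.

Output[0,0]: The receptive field on the input at this output position is [5 / 5 / 0]. Elementwise product with the kernel and sum: 0·3.
Output[0,1]: The receptive field on the input at this output position is [5 / 0 / 3]. Elementwise product with the kernel and sum: 3·3.

0 9 0 3
3 3 12 12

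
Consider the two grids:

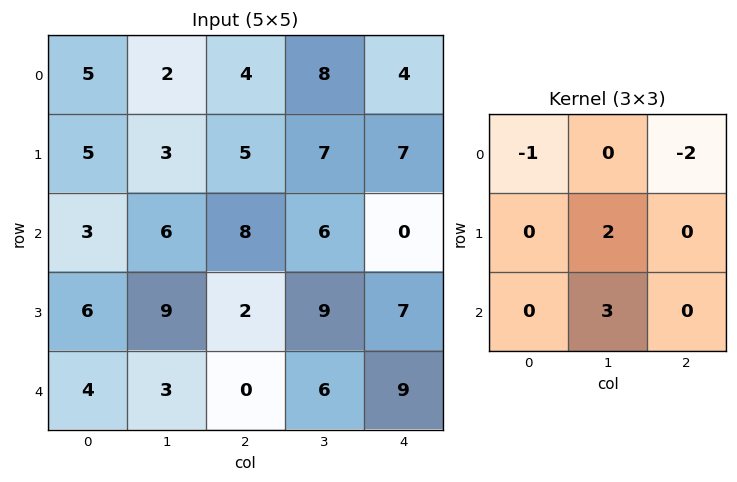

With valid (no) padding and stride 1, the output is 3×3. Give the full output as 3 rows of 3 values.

Output[0,0]: The receptive field on the input at this output position is [5 2 4 / 5 3 5 / 3 6 8]. Elementwise product with the kernel and sum: 5·-1 + 4·-2 + 3·2 + 6·3.

11 16 20
24 5 20
8 -14 28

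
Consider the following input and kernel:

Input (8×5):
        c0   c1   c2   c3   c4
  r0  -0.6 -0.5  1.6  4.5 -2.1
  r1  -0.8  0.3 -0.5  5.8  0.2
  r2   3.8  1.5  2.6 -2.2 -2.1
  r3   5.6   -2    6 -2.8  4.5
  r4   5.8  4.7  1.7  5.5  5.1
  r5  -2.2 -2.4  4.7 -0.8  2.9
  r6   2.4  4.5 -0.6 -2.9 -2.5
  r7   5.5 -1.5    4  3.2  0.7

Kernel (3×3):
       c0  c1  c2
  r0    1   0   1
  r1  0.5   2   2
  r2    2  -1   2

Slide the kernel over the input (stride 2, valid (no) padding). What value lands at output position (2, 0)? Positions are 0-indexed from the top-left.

10.1

The receptive field on the input at this output position is [5.8 4.7 1.7 / -2.2 -2.4 4.7 / 2.4 4.5 -0.6]. Elementwise product with the kernel and sum: 5.8·1 + 1.7·1 + -2.2·0.5 + -2.4·2 + 4.7·2 + 2.4·2 + 4.5·-1 + -0.6·2.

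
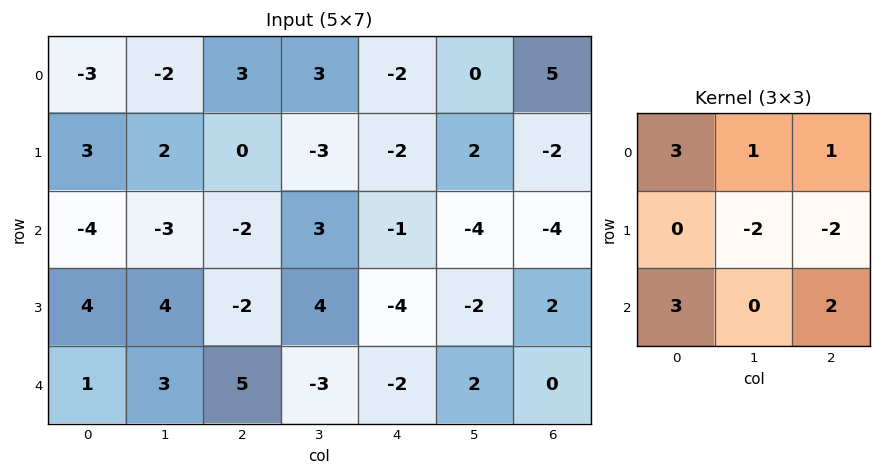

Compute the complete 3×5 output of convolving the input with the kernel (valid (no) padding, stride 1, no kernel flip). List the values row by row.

Output[0,0]: The receptive field on the input at this output position is [-3 -2 3 / 3 2 0 / -4 -3 -2]. Elementwise product with the kernel and sum: -3·3 + -2·1 + 3·1 + 2·-2 + 0·-2 + -4·3 + -2·2.

-28 3 12 8 -12
29 21 -23 9 2
-8 -9 7 11 -17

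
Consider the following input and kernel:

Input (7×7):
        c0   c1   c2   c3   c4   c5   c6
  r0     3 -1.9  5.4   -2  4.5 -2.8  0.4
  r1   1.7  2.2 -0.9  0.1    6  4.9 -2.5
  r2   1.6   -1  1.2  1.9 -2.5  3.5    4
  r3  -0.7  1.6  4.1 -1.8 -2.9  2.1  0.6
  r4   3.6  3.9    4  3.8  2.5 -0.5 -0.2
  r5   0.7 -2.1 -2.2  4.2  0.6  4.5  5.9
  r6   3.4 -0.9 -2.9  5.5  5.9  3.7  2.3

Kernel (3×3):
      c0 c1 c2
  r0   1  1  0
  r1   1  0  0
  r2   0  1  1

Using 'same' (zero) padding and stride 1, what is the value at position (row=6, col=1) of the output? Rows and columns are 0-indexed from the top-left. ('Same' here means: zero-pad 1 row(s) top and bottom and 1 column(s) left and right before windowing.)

2

The receptive field on the zero-padded input at this output position is [0.7 -2.1 -2.2 / 3.4 -0.9 -2.9 / 0 0 0]. Elementwise product with the kernel and sum: 0.7·1 + -2.1·1 + 3.4·1 + 0·1 + 0·1.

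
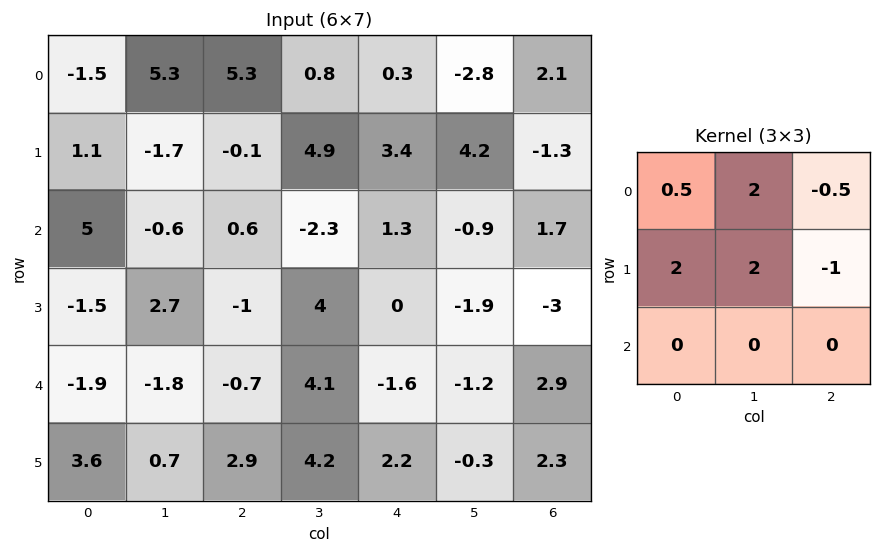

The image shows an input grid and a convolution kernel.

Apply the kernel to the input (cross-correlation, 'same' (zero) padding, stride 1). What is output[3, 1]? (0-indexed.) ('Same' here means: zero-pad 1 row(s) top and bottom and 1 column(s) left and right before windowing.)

4.4

The receptive field on the zero-padded input at this output position is [5 -0.6 0.6 / -1.5 2.7 -1 / -1.9 -1.8 -0.7]. Elementwise product with the kernel and sum: 5·0.5 + -0.6·2 + 0.6·-0.5 + -1.5·2 + 2.7·2 + -1·-1.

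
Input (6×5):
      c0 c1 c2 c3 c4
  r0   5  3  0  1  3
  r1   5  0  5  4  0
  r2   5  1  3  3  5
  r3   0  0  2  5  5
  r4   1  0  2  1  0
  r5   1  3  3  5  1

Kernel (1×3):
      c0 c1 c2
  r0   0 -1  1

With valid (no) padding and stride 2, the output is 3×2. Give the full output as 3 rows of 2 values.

Output[0,0]: The receptive field on the input at this output position is [5 3 0]. Elementwise product with the kernel and sum: 3·-1 + 0·1.
Output[0,1]: The receptive field on the input at this output position is [0 1 3]. Elementwise product with the kernel and sum: 1·-1 + 3·1.

-3 2
2 2
2 -1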